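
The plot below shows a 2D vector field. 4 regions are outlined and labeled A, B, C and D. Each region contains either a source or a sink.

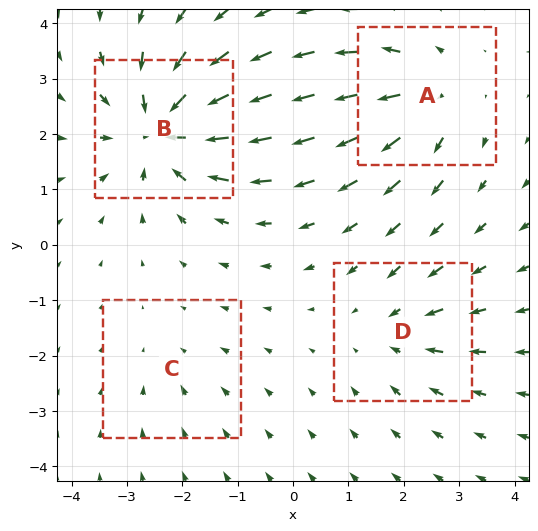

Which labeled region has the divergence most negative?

B

Divergence at each region's feature centre — A: about +4, B: about -7, C: about -2, D: about -3. Region B is most negative.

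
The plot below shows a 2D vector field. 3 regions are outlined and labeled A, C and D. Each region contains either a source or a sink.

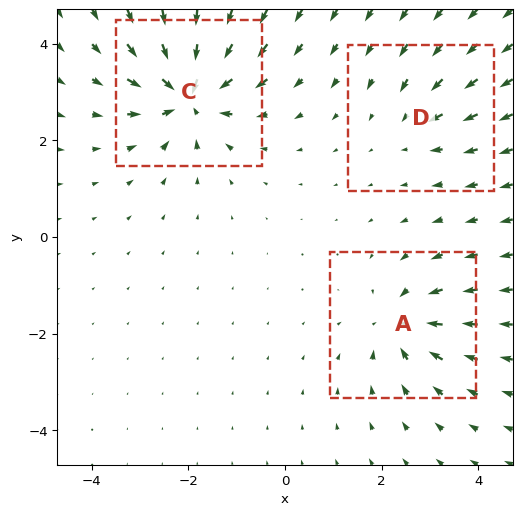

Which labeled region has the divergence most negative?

Divergence at each region's feature centre — A: about -4, C: about -6, D: about -2. Region C is most negative.

C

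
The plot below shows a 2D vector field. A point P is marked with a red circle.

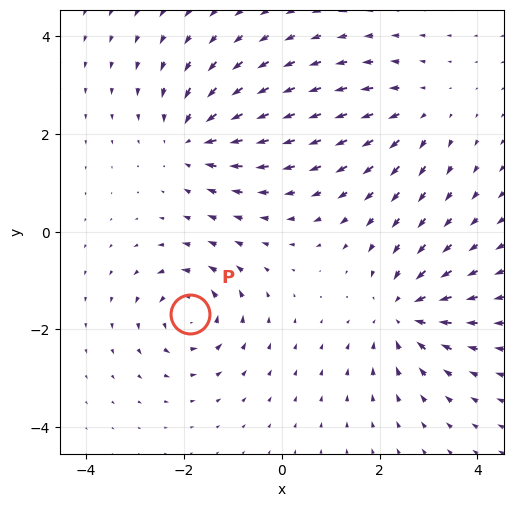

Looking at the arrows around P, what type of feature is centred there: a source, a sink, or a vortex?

At P (-1.9, -1.7) the arrows circulate counterclockwise. Divergence ≈0, curl about +6 — near-zero divergence with nonzero curl is a vortex.

vortex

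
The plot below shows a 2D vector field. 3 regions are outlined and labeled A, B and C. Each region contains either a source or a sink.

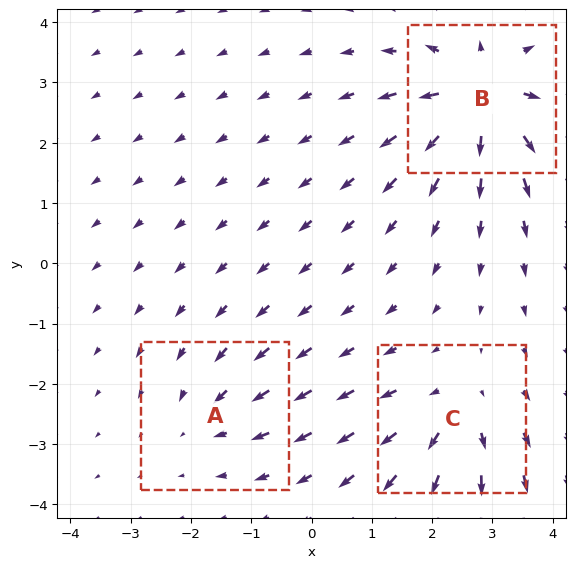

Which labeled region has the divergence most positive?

B

Divergence at each region's feature centre — A: about -2, B: about +6, C: about +4. Region B is most positive.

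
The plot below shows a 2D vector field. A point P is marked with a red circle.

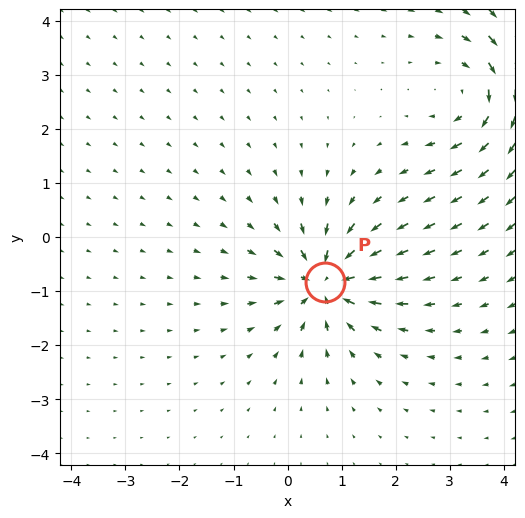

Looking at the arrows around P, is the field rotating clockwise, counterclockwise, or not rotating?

not rotating

Near P at (0.7, -0.8) the arrows show no circulation. The curl there is ≈0.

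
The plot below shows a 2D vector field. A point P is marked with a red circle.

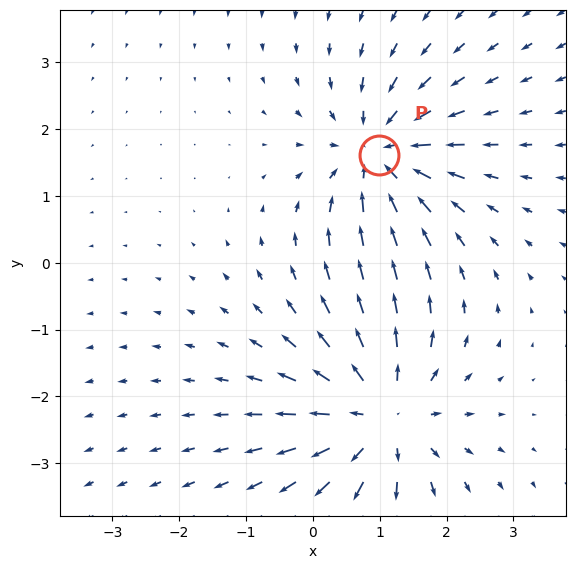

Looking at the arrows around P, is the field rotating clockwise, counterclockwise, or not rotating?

Near P at (1.0, 1.6) the arrows show no circulation. The curl there is ≈0.

not rotating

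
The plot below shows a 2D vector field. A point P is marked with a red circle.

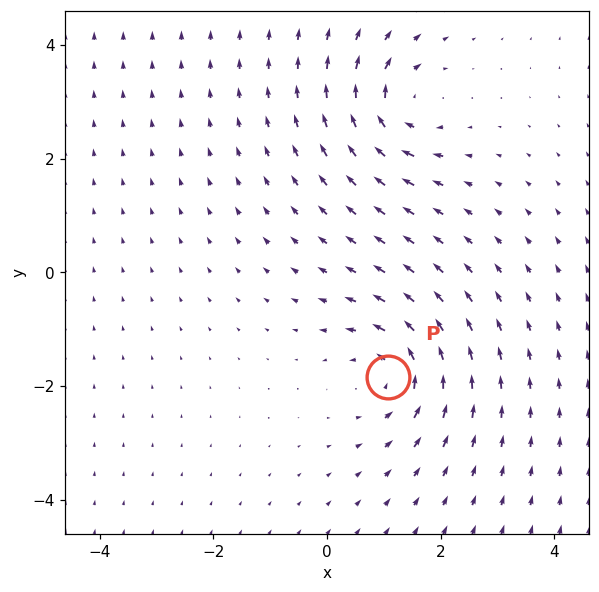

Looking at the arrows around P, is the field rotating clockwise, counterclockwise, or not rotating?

counterclockwise

Near P at (1.1, -1.8) the arrows circulate counterclockwise. The curl (z-component) there is about +4; positive curl means counterclockwise rotation.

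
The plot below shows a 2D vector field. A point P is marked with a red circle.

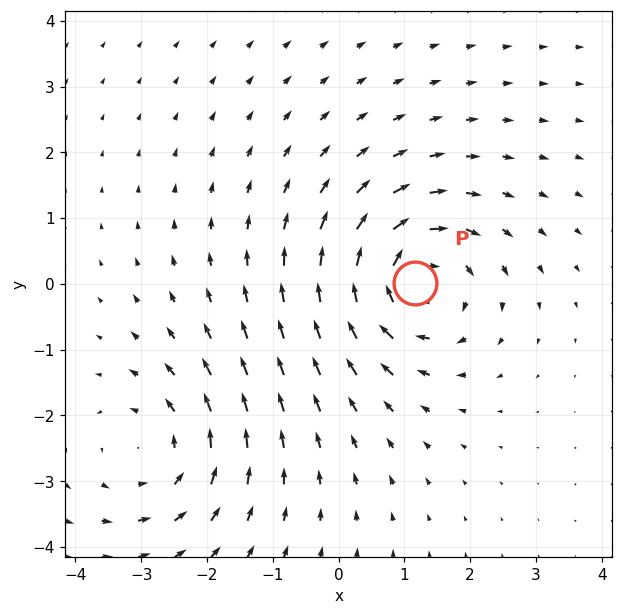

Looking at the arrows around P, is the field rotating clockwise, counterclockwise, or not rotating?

Near P at (1.2, 0.0) the arrows circulate clockwise. The curl (z-component) there is about -5; negative curl means clockwise rotation.

clockwise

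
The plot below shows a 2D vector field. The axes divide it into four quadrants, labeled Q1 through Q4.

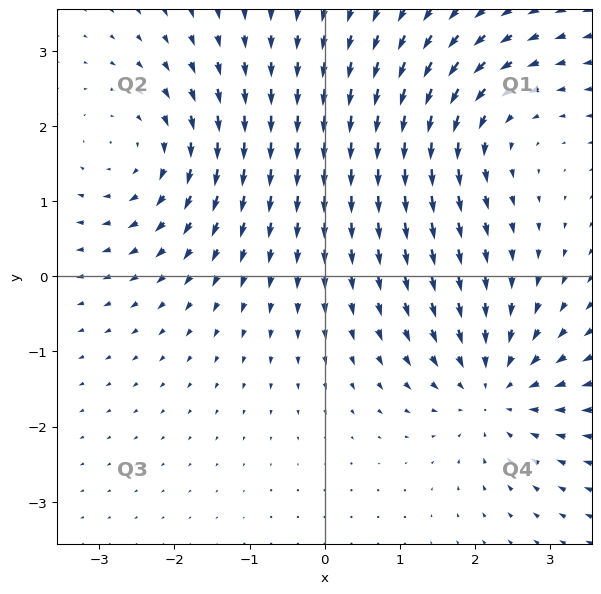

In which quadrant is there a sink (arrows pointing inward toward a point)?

Q4

The sink sits at approximately (2.3, -1.5), which lies in quadrant Q4. The divergence there is about -4, negative as expected for a sink.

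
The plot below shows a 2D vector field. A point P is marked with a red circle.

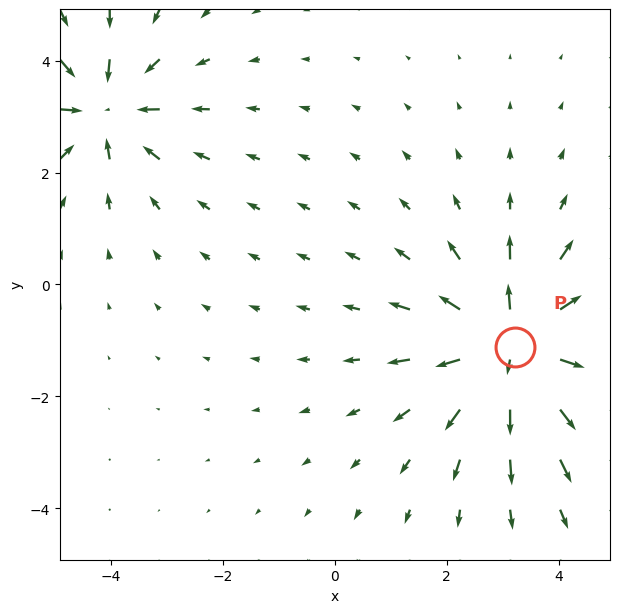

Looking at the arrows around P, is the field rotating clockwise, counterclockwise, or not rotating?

Near P at (3.2, -1.1) the arrows show no circulation. The curl there is ≈0.

not rotating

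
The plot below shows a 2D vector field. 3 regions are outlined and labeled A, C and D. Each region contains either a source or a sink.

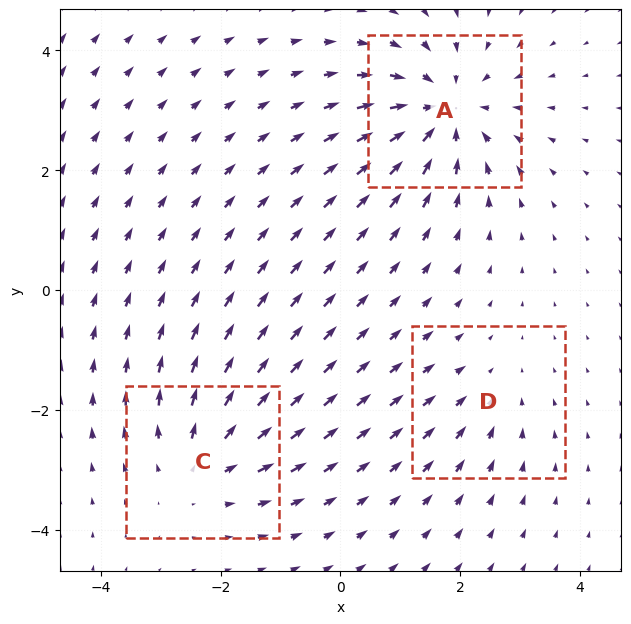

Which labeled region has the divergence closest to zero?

Divergence at each region's feature centre — A: about -5, C: about +3, D: about -2. Region D is closest to zero.

D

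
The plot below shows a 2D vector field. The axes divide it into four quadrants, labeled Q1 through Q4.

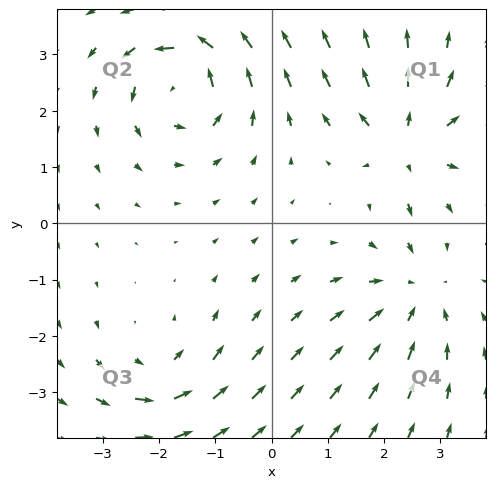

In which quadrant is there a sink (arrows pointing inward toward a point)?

Q4

The sink sits at approximately (2.6, -1.3), which lies in quadrant Q4. The divergence there is about -4, negative as expected for a sink.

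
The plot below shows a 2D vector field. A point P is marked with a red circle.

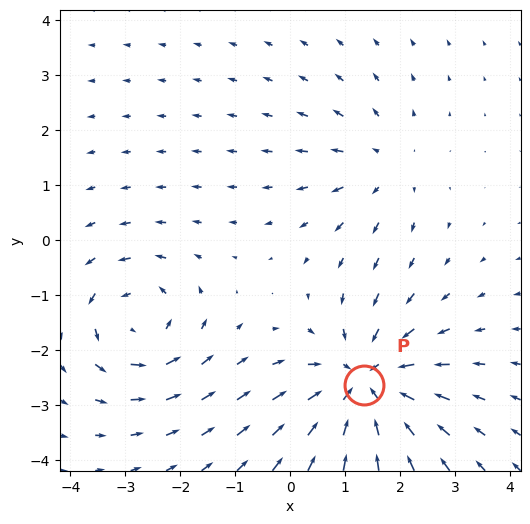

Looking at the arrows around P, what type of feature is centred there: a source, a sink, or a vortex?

sink

At P (1.3, -2.6) the arrows converge inward. Divergence about -5, curl ≈0 — negative divergence with near-zero curl is a sink.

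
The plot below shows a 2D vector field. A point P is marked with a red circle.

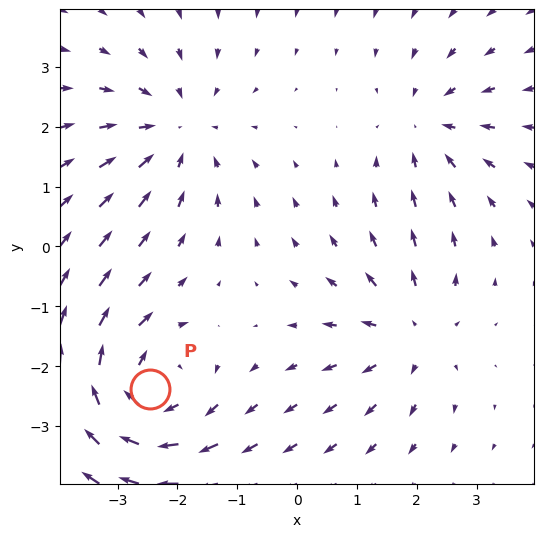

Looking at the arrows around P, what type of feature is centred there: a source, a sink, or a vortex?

At P (-2.5, -2.4) the arrows circulate clockwise. Divergence ≈0, curl about -5 — near-zero divergence with nonzero curl is a vortex.

vortex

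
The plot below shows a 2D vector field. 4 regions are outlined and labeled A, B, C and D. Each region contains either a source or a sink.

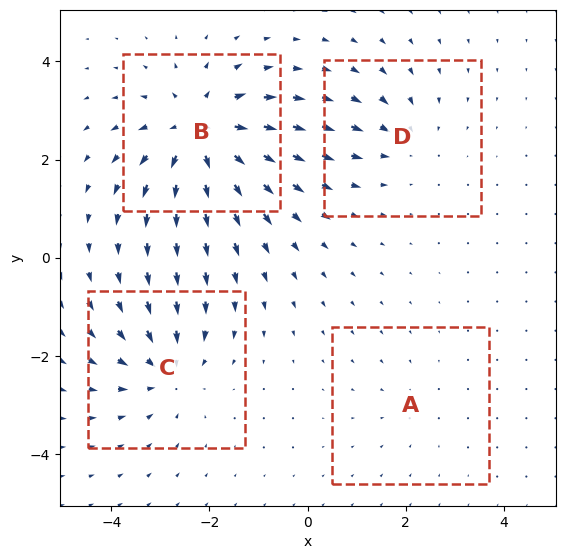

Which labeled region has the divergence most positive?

B

Divergence at each region's feature centre — A: about -2, B: about +7, C: about -5, D: about -3. Region B is most positive.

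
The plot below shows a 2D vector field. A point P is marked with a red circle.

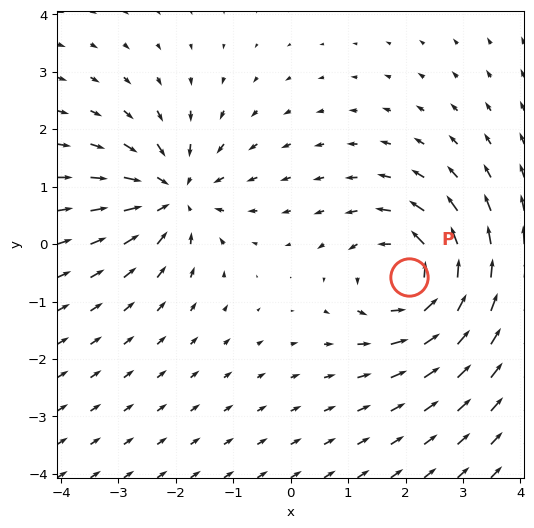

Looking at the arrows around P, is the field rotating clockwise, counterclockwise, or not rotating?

counterclockwise

Near P at (2.1, -0.6) the arrows circulate counterclockwise. The curl (z-component) there is about +5; positive curl means counterclockwise rotation.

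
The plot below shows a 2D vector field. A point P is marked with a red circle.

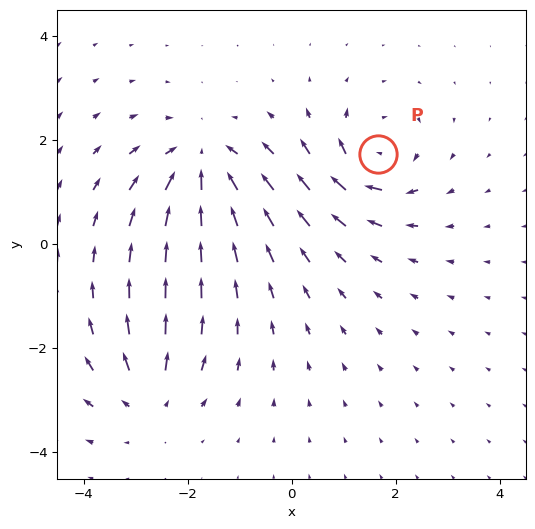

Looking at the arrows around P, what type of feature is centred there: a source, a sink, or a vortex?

At P (1.7, 1.7) the arrows circulate clockwise. Divergence ≈0, curl about -5 — near-zero divergence with nonzero curl is a vortex.

vortex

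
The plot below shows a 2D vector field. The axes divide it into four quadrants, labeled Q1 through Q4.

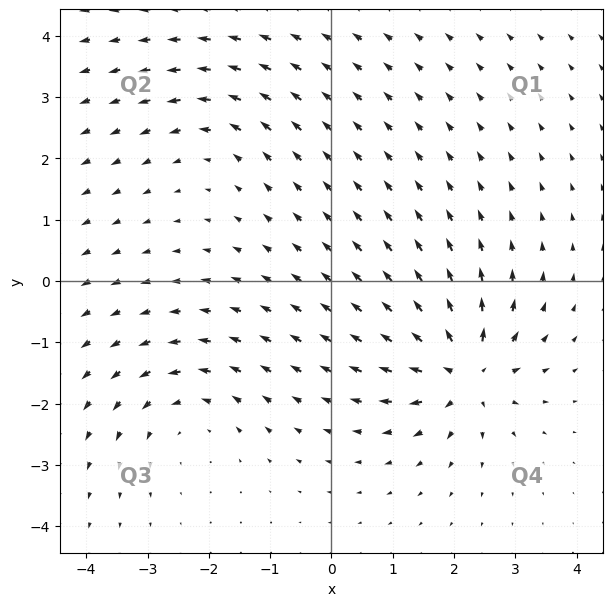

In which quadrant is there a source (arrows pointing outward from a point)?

Q4

The source sits at approximately (2.2, -1.5), which lies in quadrant Q4. The divergence there is about +7, positive as expected for a source.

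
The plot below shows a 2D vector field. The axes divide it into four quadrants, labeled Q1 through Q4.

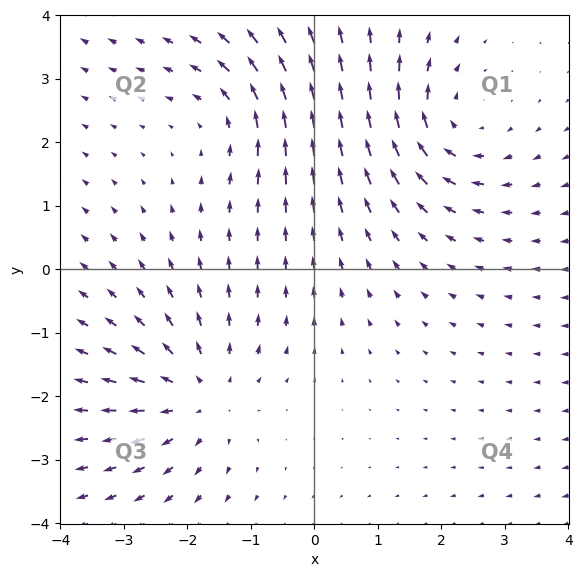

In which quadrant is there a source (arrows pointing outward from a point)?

Q3

The source sits at approximately (-1.8, -2.0), which lies in quadrant Q3. The divergence there is about +4, positive as expected for a source.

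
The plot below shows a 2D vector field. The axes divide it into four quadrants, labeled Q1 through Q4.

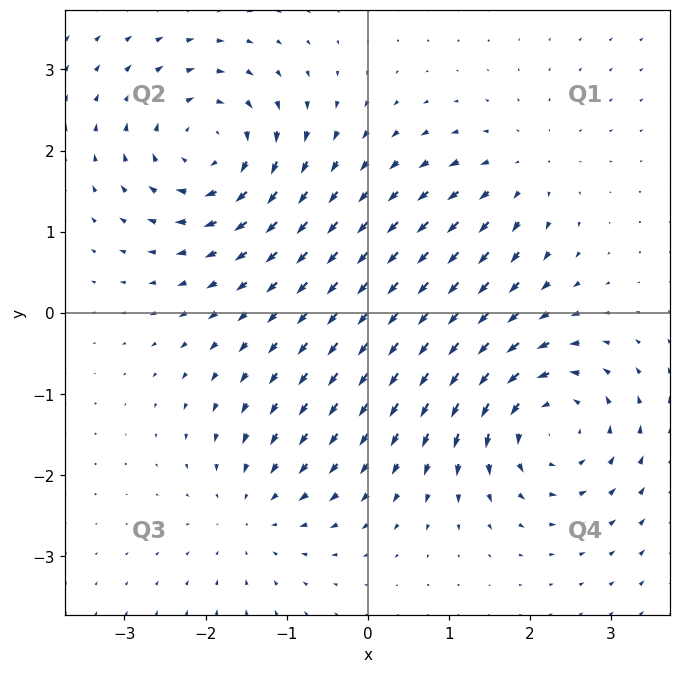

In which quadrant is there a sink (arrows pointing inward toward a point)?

Q3

The sink sits at approximately (-1.4, -2.4), which lies in quadrant Q3. The divergence there is about -3, negative as expected for a sink.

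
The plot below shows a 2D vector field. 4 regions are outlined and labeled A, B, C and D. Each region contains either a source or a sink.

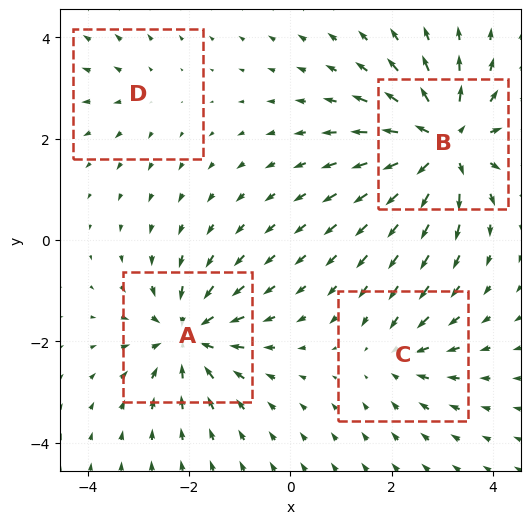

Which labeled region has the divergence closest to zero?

Divergence at each region's feature centre — A: about -6, B: about +8, C: about -4, D: about +2. Region D is closest to zero.

D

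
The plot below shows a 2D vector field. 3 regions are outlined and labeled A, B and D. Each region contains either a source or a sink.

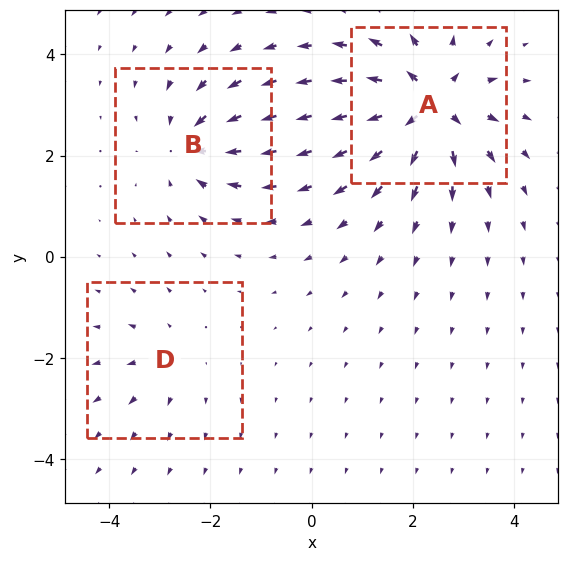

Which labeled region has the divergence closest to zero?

D

Divergence at each region's feature centre — A: about +6, B: about -4, D: about +2. Region D is closest to zero.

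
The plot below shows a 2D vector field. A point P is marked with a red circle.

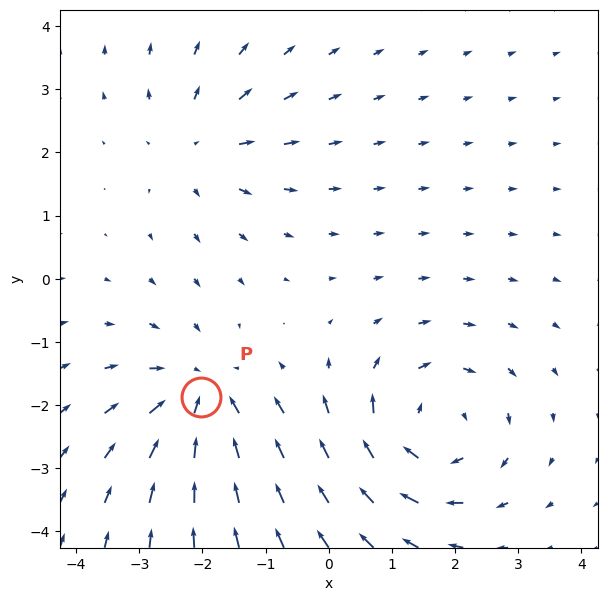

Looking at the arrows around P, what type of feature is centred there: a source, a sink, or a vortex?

At P (-2.0, -1.9) the arrows converge inward. Divergence about -4, curl ≈0 — negative divergence with near-zero curl is a sink.

sink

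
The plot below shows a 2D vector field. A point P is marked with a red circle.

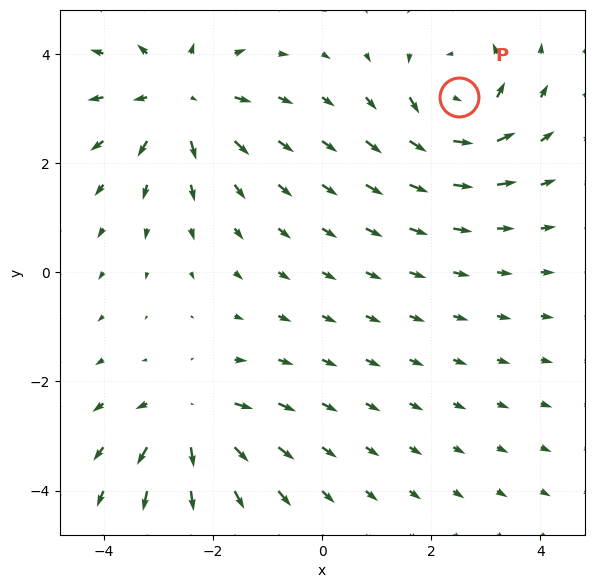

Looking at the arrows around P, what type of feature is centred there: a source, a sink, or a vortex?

vortex

At P (2.5, 3.2) the arrows circulate counterclockwise. Divergence ≈0, curl about +5 — near-zero divergence with nonzero curl is a vortex.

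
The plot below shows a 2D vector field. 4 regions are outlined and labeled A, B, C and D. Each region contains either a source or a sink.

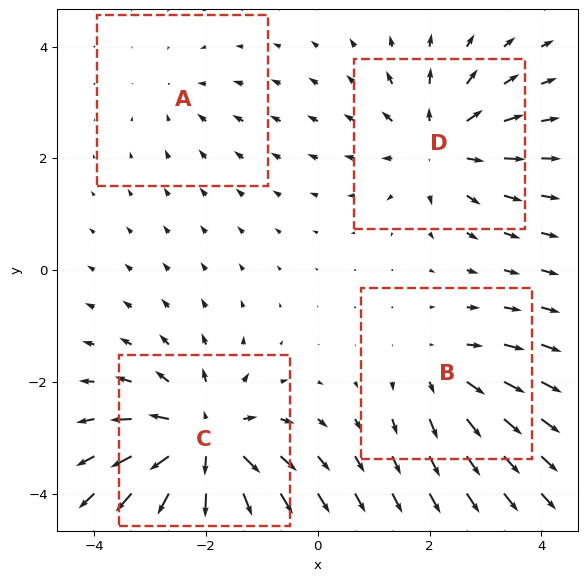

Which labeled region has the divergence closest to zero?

A

Divergence at each region's feature centre — A: about -2, B: about +4, C: about +7, D: about +5. Region A is closest to zero.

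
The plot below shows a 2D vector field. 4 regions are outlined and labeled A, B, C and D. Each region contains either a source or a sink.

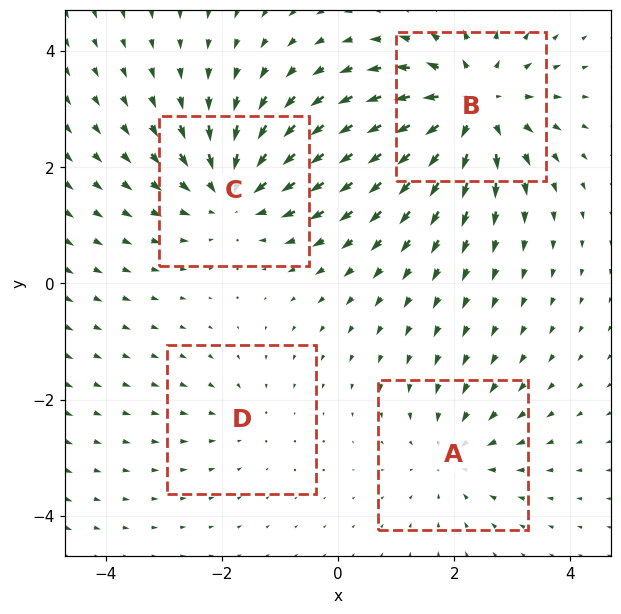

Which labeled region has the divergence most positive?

B

Divergence at each region's feature centre — A: about -3, B: about +6, C: about -5, D: about -2. Region B is most positive.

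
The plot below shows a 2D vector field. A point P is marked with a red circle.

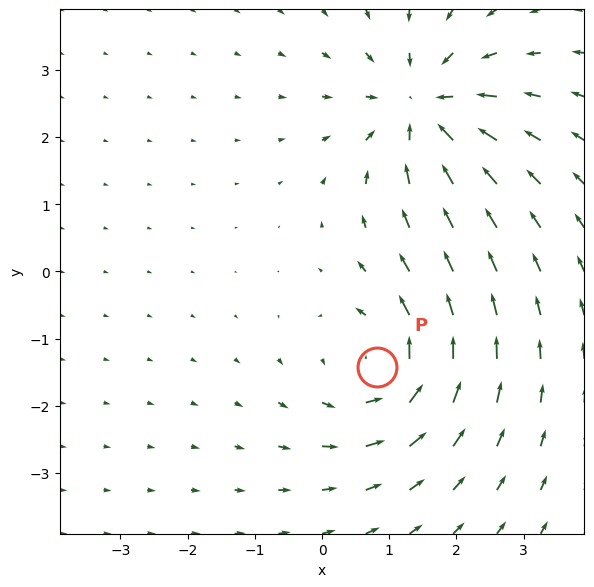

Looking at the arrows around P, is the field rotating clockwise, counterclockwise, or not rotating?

counterclockwise

Near P at (0.8, -1.4) the arrows circulate counterclockwise. The curl (z-component) there is about +5; positive curl means counterclockwise rotation.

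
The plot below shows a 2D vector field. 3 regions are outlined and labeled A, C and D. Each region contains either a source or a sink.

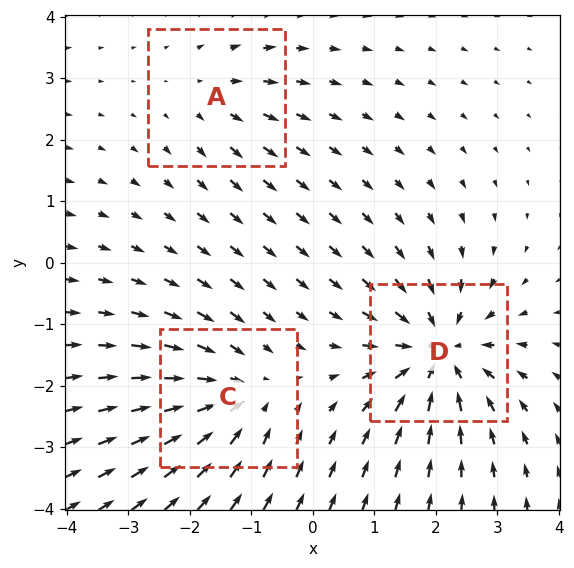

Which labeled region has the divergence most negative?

Divergence at each region's feature centre — A: about +2, C: about -4, D: about -5. Region D is most negative.

D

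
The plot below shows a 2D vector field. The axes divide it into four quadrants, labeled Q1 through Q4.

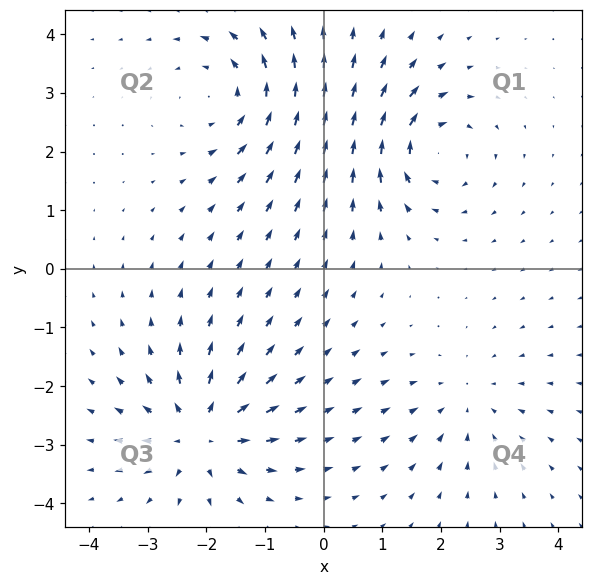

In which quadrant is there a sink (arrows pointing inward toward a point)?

Q4

The sink sits at approximately (2.4, -2.3), which lies in quadrant Q4. The divergence there is about -3, negative as expected for a sink.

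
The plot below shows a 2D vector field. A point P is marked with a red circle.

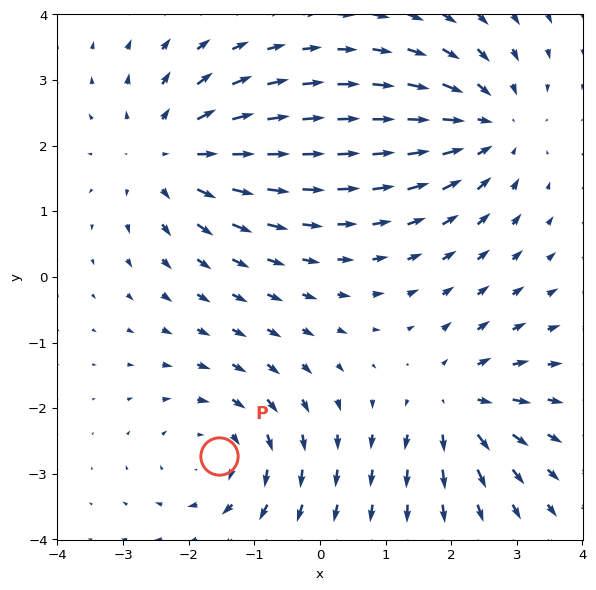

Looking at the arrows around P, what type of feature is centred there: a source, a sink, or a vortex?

vortex

At P (-1.5, -2.7) the arrows circulate clockwise. Divergence ≈0, curl about -4 — near-zero divergence with nonzero curl is a vortex.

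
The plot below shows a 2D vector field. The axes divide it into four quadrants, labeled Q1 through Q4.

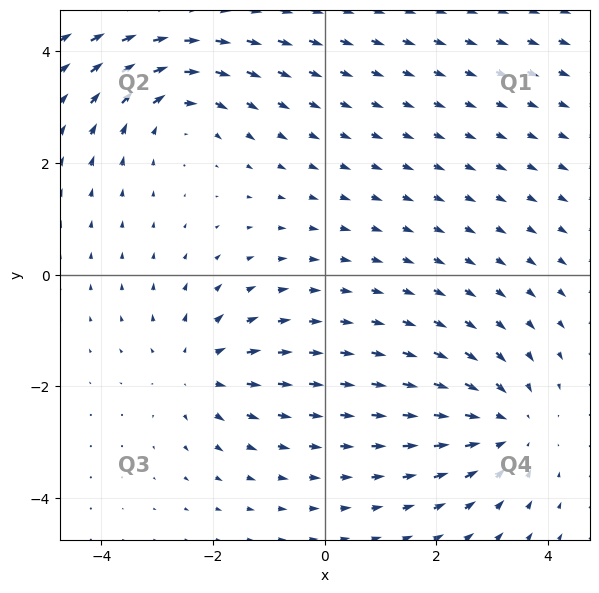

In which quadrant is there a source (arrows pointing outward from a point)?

The source sits at approximately (-2.3, -1.7), which lies in quadrant Q3. The divergence there is about +3, positive as expected for a source.

Q3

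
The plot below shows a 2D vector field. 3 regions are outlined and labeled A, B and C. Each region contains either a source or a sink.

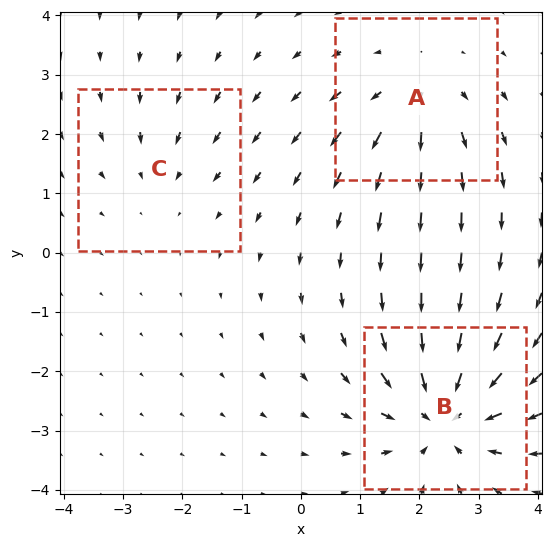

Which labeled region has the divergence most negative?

Divergence at each region's feature centre — A: about +3, B: about -5, C: about -2. Region B is most negative.

B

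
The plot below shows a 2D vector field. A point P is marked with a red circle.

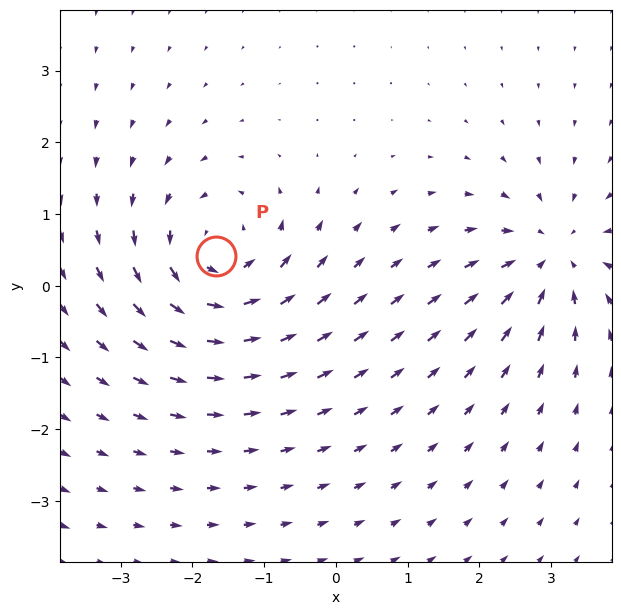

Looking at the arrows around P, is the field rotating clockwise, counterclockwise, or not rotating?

Near P at (-1.7, 0.4) the arrows circulate counterclockwise. The curl (z-component) there is about +4; positive curl means counterclockwise rotation.

counterclockwise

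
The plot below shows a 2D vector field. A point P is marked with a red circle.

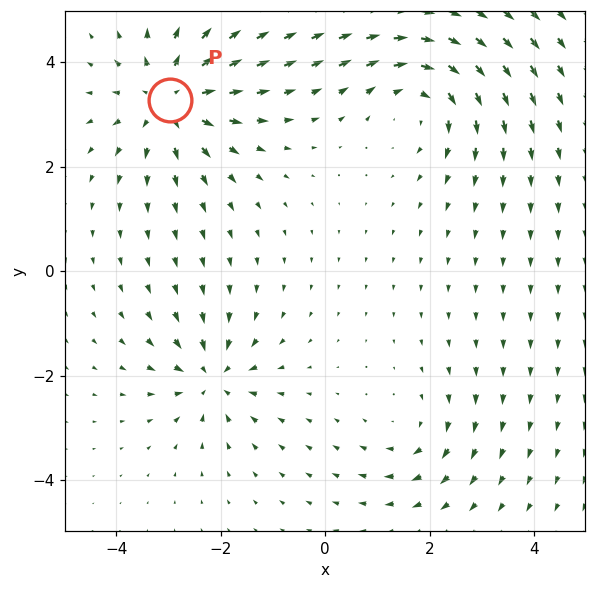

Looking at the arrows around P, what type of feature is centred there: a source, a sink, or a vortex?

source

At P (-3.0, 3.3) the arrows spread outward. Divergence about +5, curl ≈0 — positive divergence with near-zero curl is a source.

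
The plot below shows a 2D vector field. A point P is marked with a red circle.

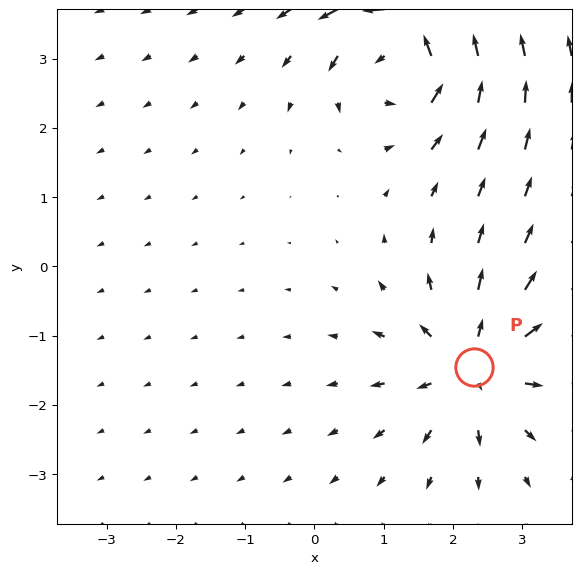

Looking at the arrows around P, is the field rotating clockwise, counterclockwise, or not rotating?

Near P at (2.3, -1.4) the arrows show no circulation. The curl there is ≈0.

not rotating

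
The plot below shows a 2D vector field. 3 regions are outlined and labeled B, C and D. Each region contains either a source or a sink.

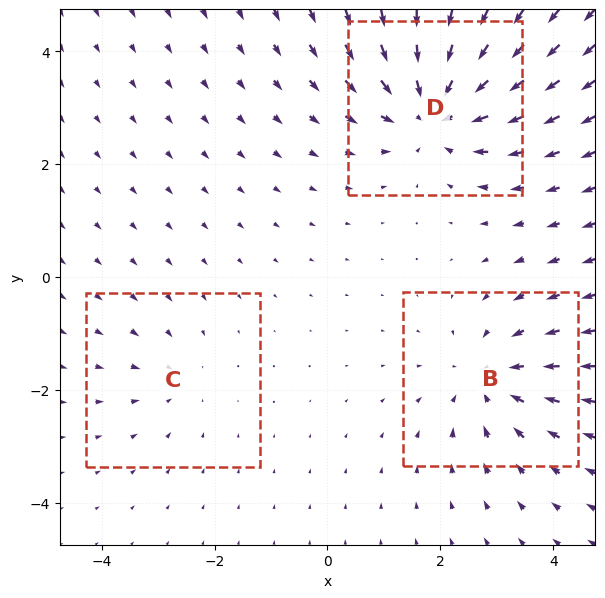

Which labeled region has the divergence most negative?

Divergence at each region's feature centre — B: about -3, C: about -2, D: about -5. Region D is most negative.

D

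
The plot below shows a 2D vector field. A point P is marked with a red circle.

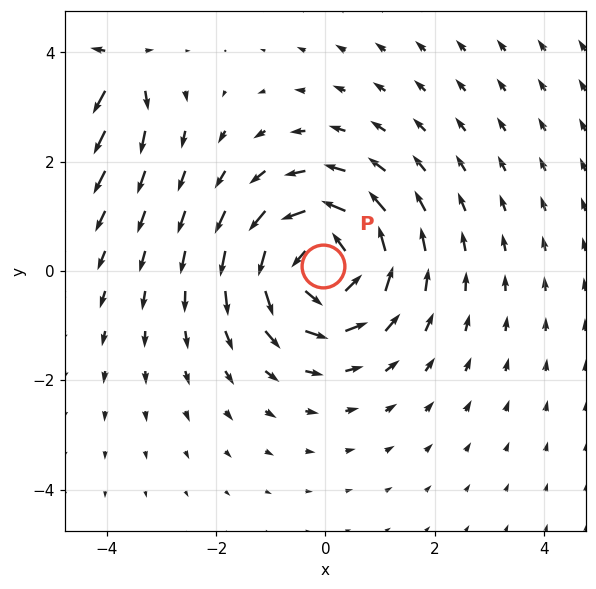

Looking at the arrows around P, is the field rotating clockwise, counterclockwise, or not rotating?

Near P at (-0.0, 0.1) the arrows circulate counterclockwise. The curl (z-component) there is about +3; positive curl means counterclockwise rotation.

counterclockwise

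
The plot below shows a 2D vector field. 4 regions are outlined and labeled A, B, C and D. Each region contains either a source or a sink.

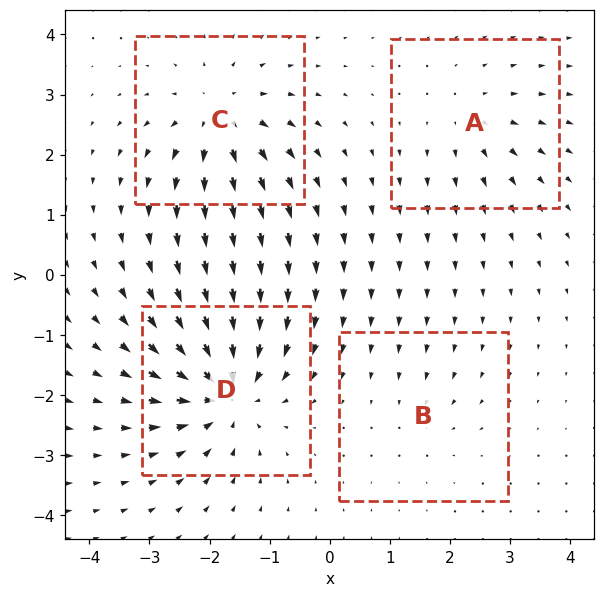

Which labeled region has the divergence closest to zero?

Divergence at each region's feature centre — A: about +3, B: about -2, C: about +6, D: about -8. Region B is closest to zero.

B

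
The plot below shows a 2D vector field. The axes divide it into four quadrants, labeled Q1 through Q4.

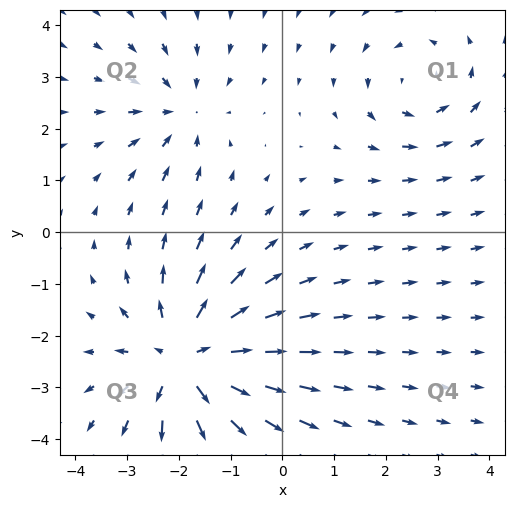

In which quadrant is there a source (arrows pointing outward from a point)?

Q3

The source sits at approximately (-1.9, -2.5), which lies in quadrant Q3. The divergence there is about +4, positive as expected for a source.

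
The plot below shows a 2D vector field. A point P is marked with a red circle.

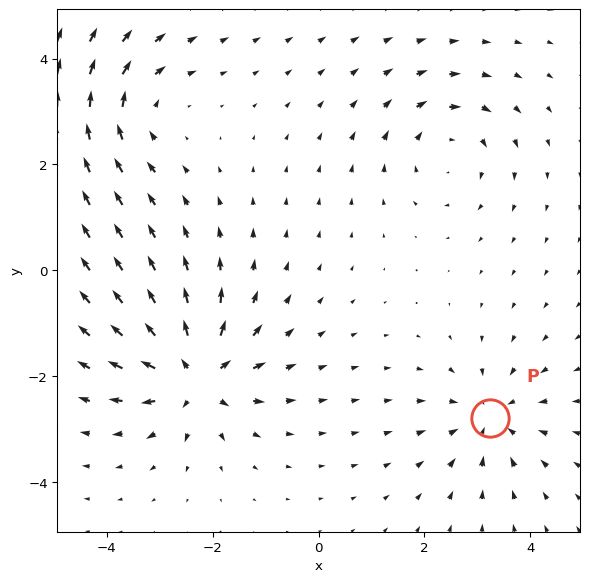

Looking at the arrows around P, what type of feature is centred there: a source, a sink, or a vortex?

At P (3.2, -2.8) the arrows converge inward. Divergence about -3, curl ≈0 — negative divergence with near-zero curl is a sink.

sink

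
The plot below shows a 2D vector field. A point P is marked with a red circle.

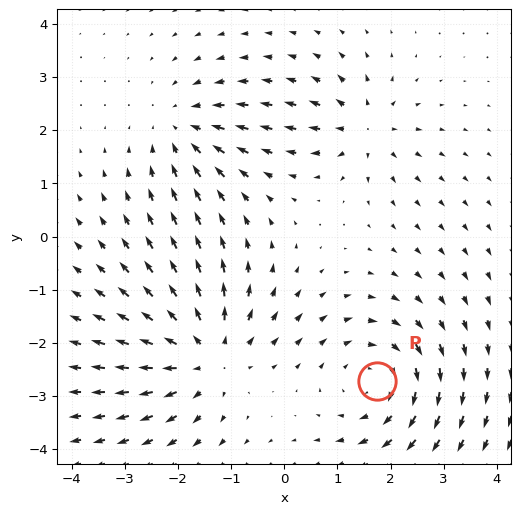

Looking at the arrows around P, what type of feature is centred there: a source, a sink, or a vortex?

At P (1.7, -2.7) the arrows circulate clockwise. Divergence ≈0, curl about -4 — near-zero divergence with nonzero curl is a vortex.

vortex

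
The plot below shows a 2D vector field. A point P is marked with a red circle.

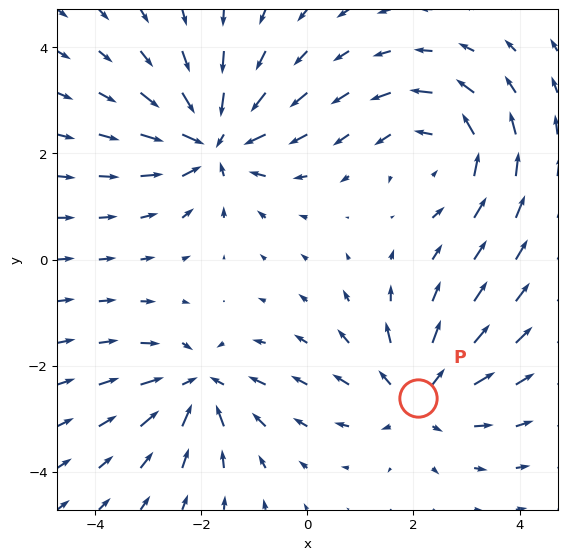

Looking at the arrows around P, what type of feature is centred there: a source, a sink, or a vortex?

At P (2.1, -2.6) the arrows spread outward. Divergence about +5, curl ≈0 — positive divergence with near-zero curl is a source.

source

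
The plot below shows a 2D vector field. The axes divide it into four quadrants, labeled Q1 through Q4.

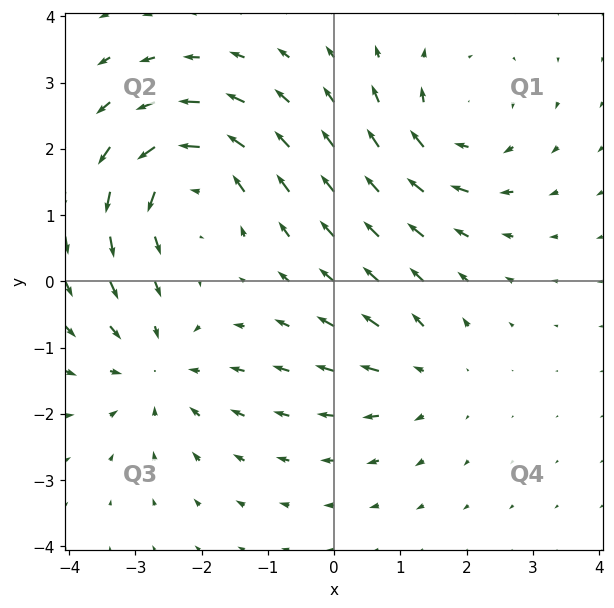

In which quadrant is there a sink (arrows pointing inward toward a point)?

The sink sits at approximately (-2.7, -1.3), which lies in quadrant Q3. The divergence there is about -3, negative as expected for a sink.

Q3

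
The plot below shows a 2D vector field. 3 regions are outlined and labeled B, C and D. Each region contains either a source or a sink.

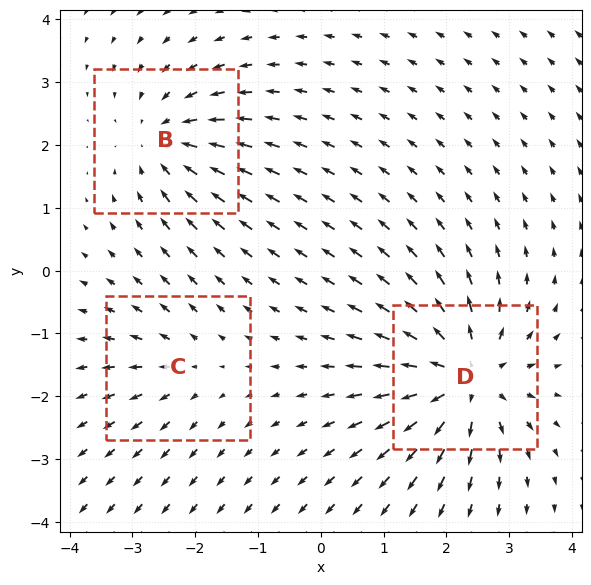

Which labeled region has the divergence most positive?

Divergence at each region's feature centre — B: about -4, C: about +2, D: about +5. Region D is most positive.

D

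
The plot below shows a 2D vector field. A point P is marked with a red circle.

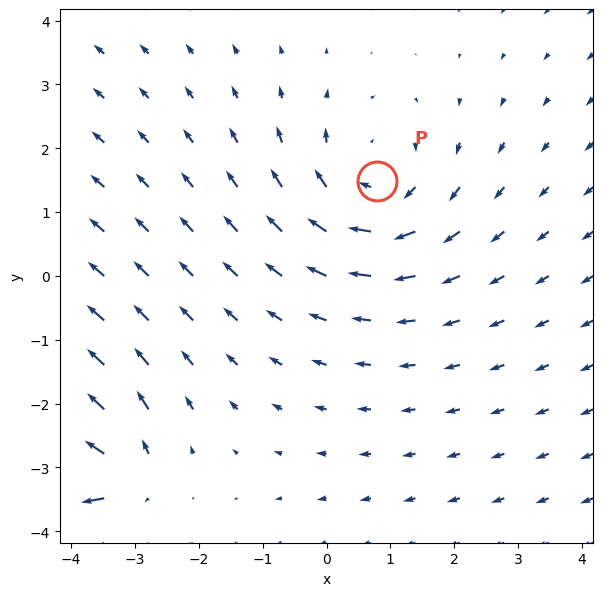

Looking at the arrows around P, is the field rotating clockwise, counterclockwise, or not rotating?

clockwise

Near P at (0.8, 1.5) the arrows circulate clockwise. The curl (z-component) there is about -2; negative curl means clockwise rotation.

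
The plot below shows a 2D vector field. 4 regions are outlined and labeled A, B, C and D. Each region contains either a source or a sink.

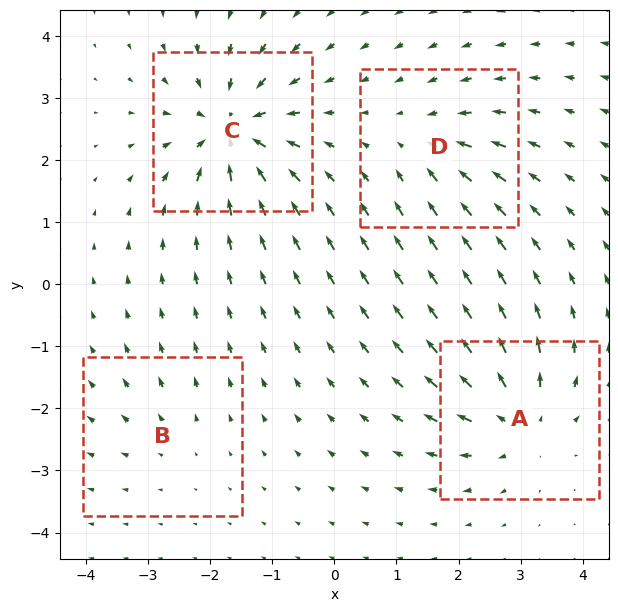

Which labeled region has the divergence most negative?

Divergence at each region's feature centre — A: about +6, B: about +2, C: about -8, D: about -4. Region C is most negative.

C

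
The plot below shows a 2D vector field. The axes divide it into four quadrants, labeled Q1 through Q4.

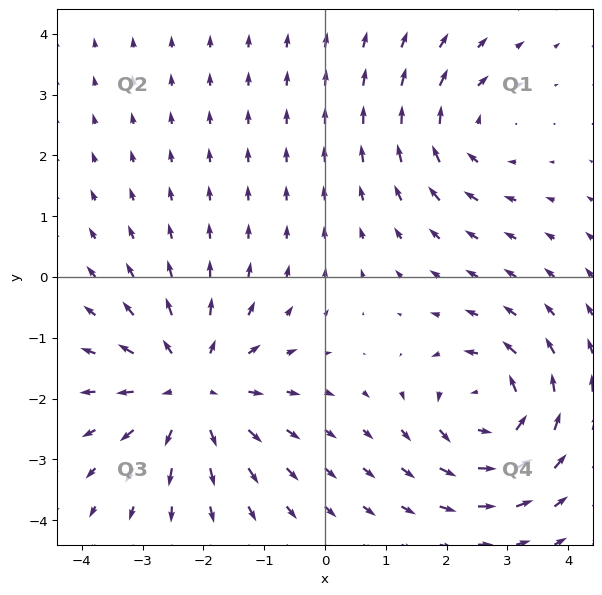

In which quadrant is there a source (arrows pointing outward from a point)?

The source sits at approximately (-2.2, -1.8), which lies in quadrant Q3. The divergence there is about +4, positive as expected for a source.

Q3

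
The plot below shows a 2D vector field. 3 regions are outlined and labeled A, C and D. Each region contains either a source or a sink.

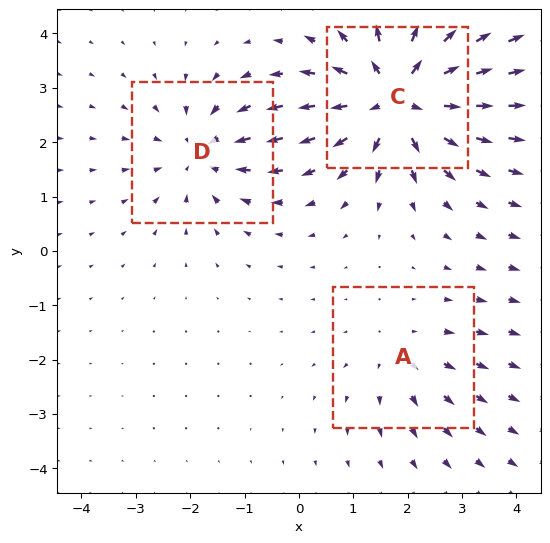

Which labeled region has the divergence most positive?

C

Divergence at each region's feature centre — A: about +2, C: about +5, D: about -3. Region C is most positive.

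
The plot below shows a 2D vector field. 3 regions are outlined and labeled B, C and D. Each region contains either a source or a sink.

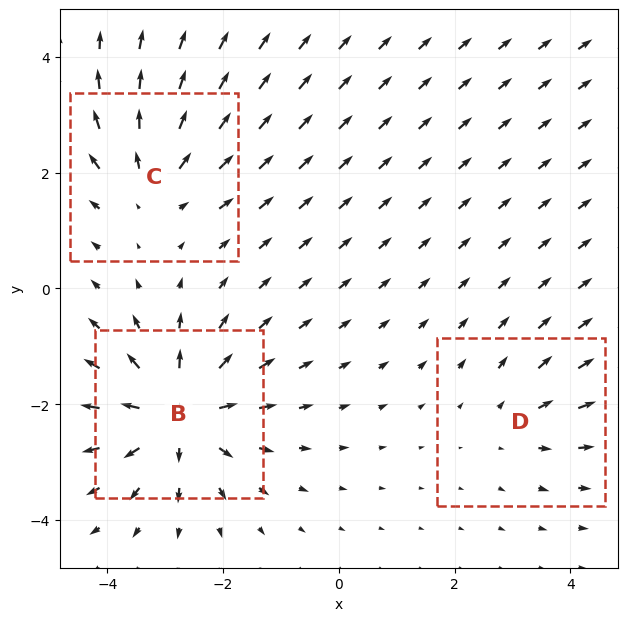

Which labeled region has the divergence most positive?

B

Divergence at each region's feature centre — B: about +5, C: about +3, D: about +2. Region B is most positive.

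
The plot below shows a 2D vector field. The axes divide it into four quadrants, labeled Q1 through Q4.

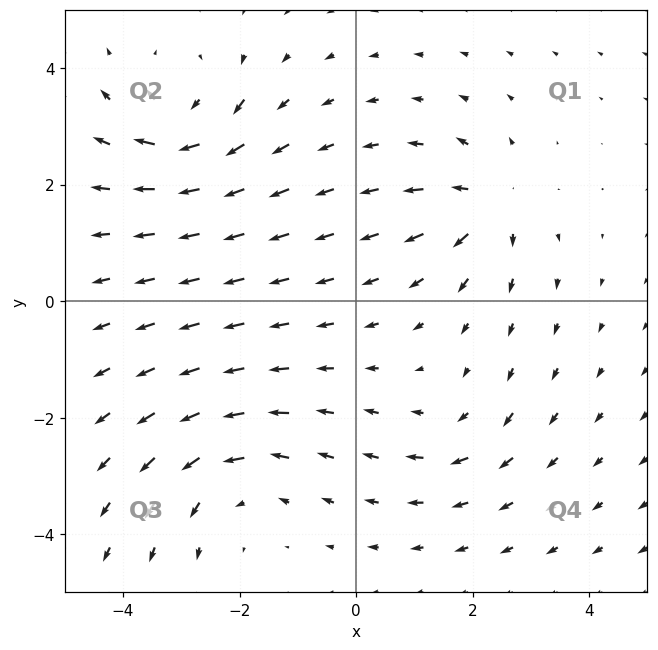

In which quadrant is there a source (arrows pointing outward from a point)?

The source sits at approximately (2.3, 1.7), which lies in quadrant Q1. The divergence there is about +5, positive as expected for a source.

Q1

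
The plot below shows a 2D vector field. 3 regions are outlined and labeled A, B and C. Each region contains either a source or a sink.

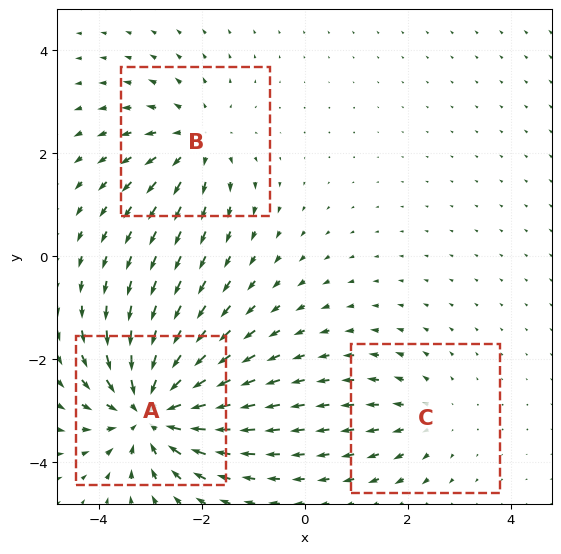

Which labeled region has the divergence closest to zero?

Divergence at each region's feature centre — A: about -6, B: about +3, C: about +2. Region C is closest to zero.

C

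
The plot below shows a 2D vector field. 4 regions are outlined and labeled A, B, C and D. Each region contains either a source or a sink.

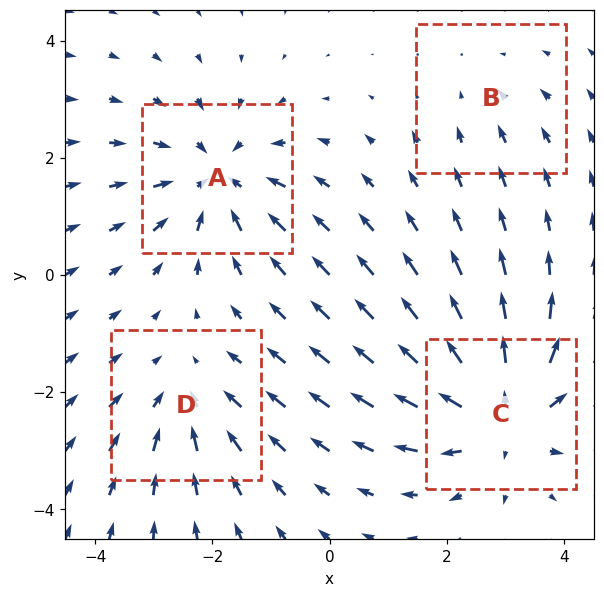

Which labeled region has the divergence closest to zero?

Divergence at each region's feature centre — A: about -5, B: about -2, C: about +6, D: about -3. Region B is closest to zero.

B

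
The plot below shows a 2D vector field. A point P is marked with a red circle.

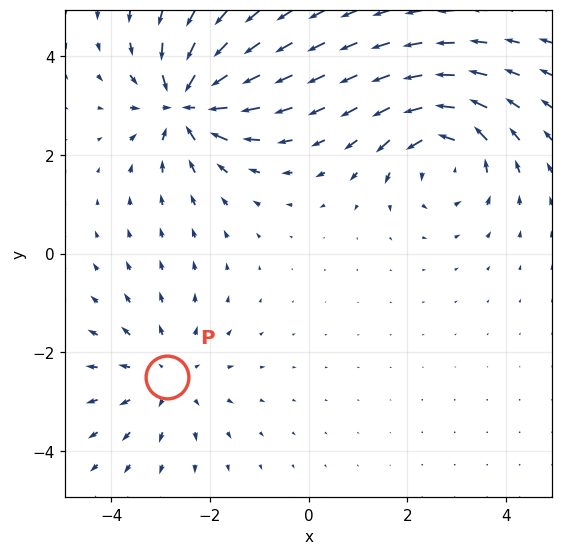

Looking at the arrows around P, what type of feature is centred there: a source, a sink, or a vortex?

At P (-2.9, -2.5) the arrows spread outward. Divergence about +3, curl ≈0 — positive divergence with near-zero curl is a source.

source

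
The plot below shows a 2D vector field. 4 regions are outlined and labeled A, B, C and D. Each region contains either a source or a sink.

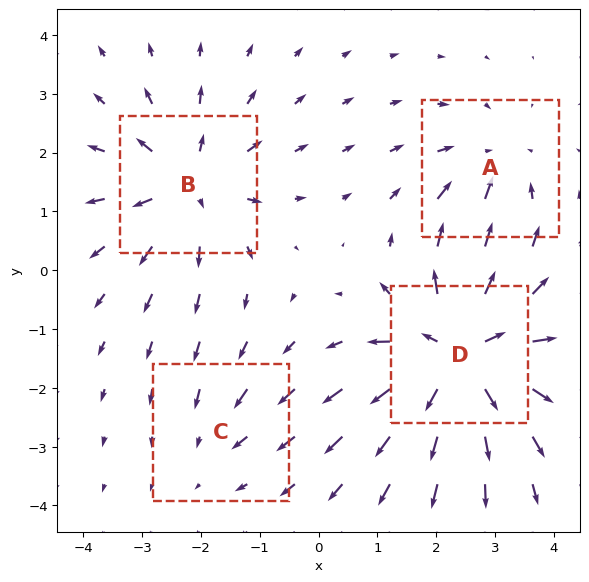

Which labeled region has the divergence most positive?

D

Divergence at each region's feature centre — A: about -4, B: about +5, C: about -2, D: about +7. Region D is most positive.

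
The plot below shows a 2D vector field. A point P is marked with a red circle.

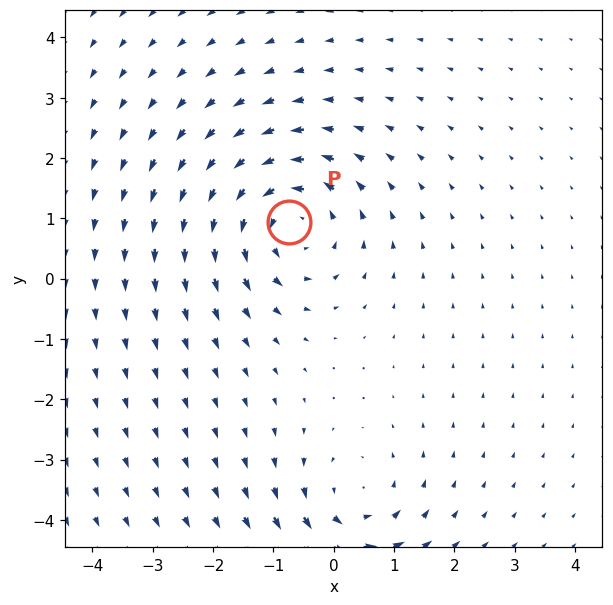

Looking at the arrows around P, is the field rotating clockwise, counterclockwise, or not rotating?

Near P at (-0.7, 0.9) the arrows circulate counterclockwise. The curl (z-component) there is about +5; positive curl means counterclockwise rotation.

counterclockwise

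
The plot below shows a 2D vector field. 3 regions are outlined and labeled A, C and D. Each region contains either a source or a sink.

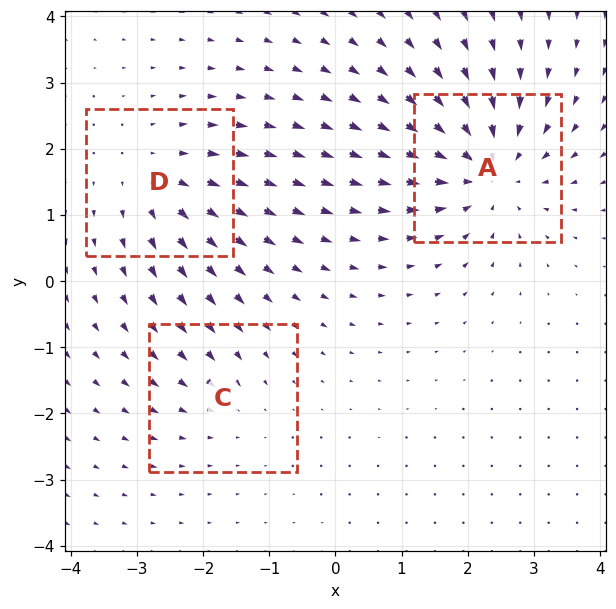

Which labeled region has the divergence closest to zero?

C

Divergence at each region's feature centre — A: about -5, C: about -2, D: about +3. Region C is closest to zero.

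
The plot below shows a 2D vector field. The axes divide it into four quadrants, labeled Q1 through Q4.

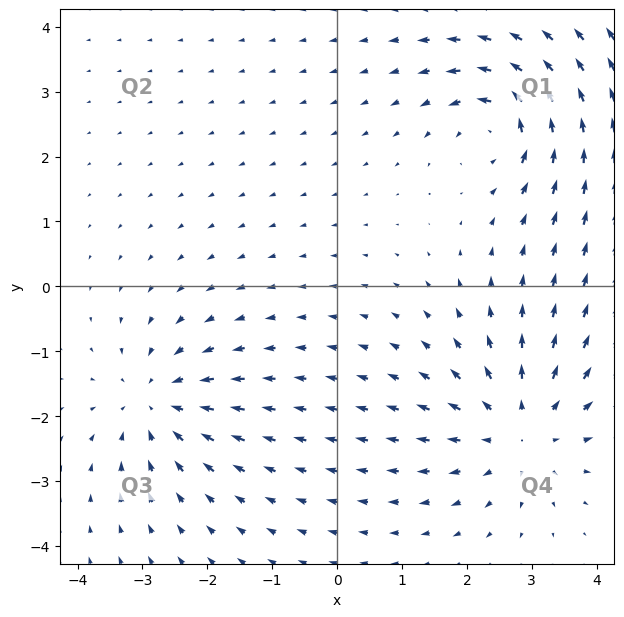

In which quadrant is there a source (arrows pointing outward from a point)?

Q4

The source sits at approximately (2.8, -2.2), which lies in quadrant Q4. The divergence there is about +3, positive as expected for a source.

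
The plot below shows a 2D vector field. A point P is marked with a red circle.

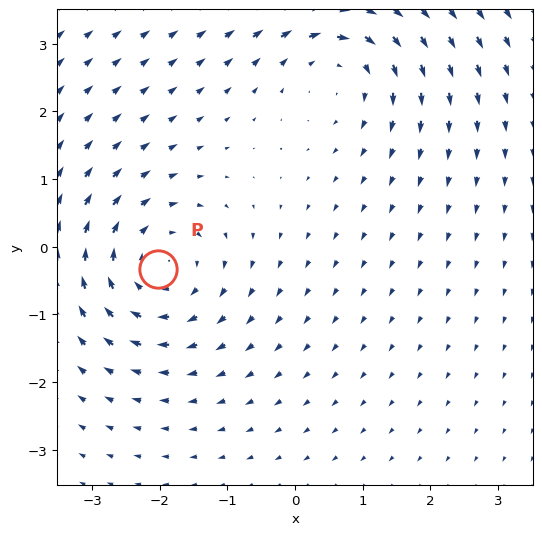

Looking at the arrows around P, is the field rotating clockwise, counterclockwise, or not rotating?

Near P at (-2.0, -0.3) the arrows circulate clockwise. The curl (z-component) there is about -4; negative curl means clockwise rotation.

clockwise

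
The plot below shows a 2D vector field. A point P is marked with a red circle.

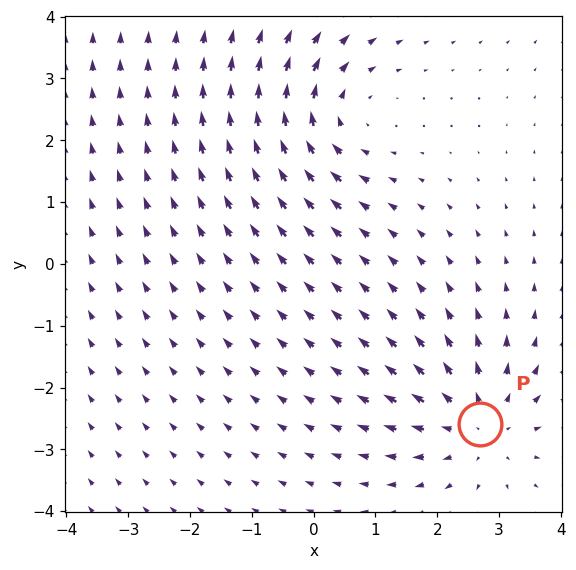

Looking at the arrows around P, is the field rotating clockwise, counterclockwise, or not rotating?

not rotating

Near P at (2.7, -2.6) the arrows show no circulation. The curl there is ≈0.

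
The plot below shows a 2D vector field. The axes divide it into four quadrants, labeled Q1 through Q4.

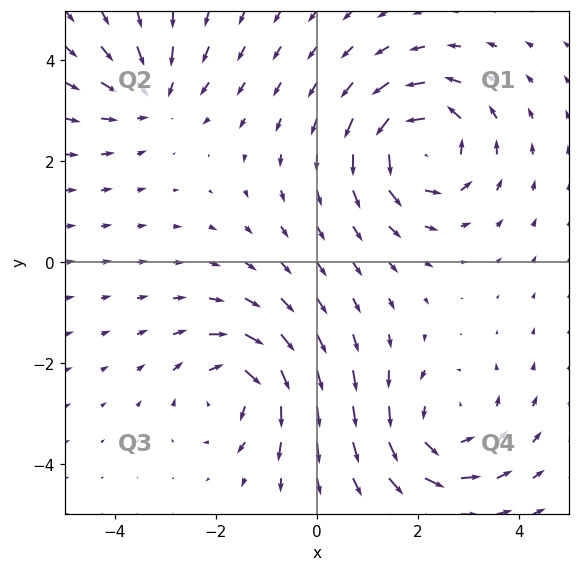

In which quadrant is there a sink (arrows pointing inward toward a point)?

Q2

The sink sits at approximately (-3.2, 3.3), which lies in quadrant Q2. The divergence there is about -3, negative as expected for a sink.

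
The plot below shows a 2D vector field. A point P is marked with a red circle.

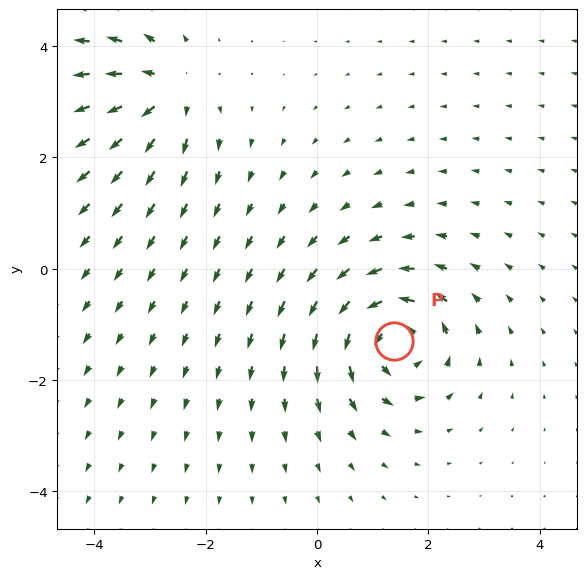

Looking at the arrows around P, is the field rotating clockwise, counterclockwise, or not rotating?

Near P at (1.4, -1.3) the arrows circulate counterclockwise. The curl (z-component) there is about +5; positive curl means counterclockwise rotation.

counterclockwise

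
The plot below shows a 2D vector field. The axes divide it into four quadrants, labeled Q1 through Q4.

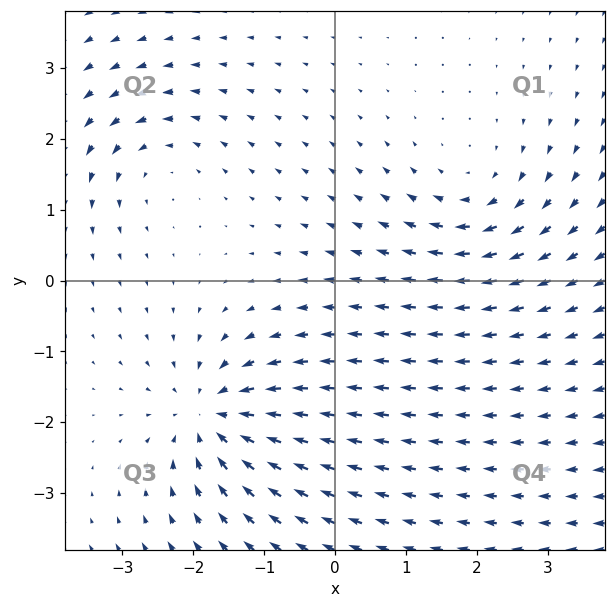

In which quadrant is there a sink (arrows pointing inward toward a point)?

The sink sits at approximately (-1.7, -1.9), which lies in quadrant Q3. The divergence there is about -5, negative as expected for a sink.

Q3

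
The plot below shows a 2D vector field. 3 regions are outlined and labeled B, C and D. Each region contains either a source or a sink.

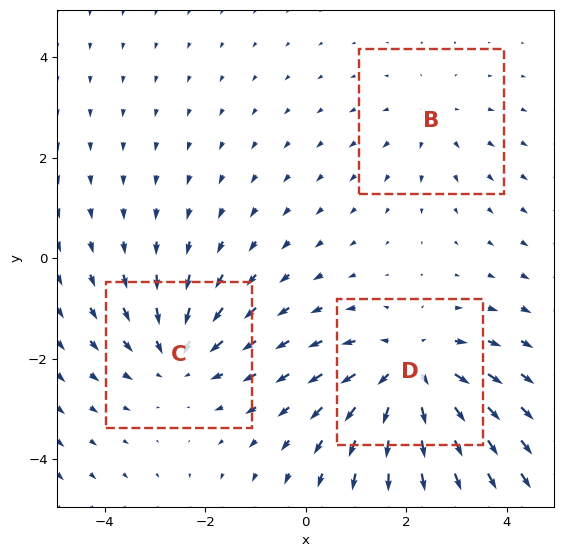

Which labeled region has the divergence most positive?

Divergence at each region's feature centre — B: about +2, C: about -3, D: about +5. Region D is most positive.

D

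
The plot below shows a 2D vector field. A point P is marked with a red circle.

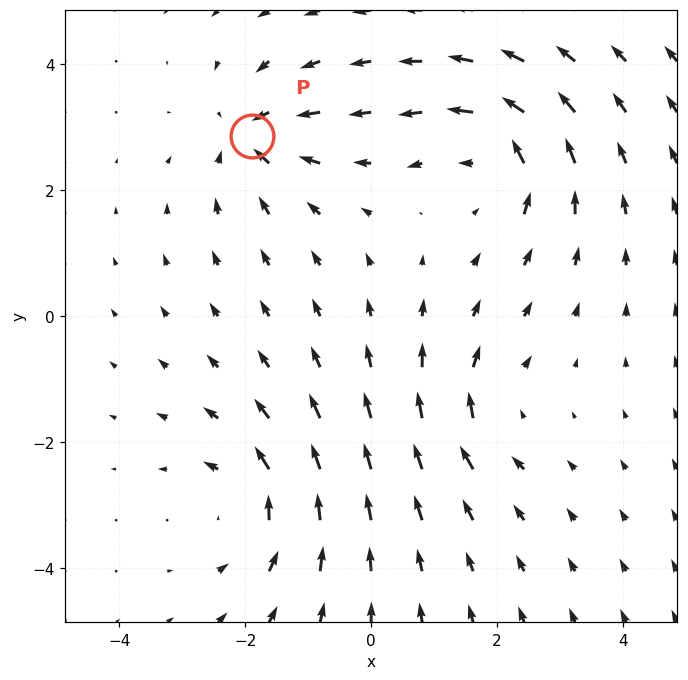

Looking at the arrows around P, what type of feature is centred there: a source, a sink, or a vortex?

sink

At P (-1.9, 2.9) the arrows converge inward. Divergence about -5, curl ≈0 — negative divergence with near-zero curl is a sink.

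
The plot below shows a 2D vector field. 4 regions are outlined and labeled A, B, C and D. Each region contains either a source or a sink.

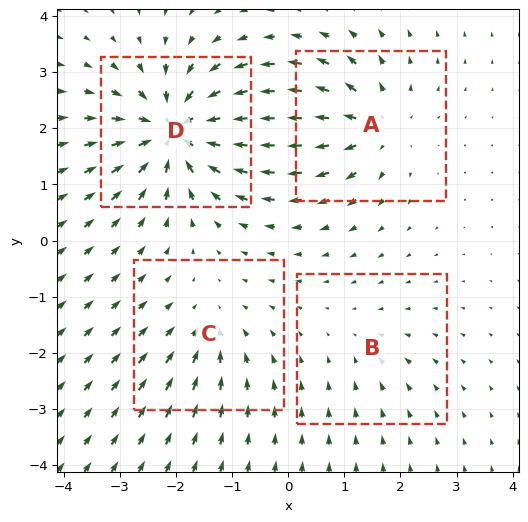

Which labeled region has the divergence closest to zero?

Divergence at each region's feature centre — A: about +5, B: about -2, C: about -3, D: about -8. Region B is closest to zero.

B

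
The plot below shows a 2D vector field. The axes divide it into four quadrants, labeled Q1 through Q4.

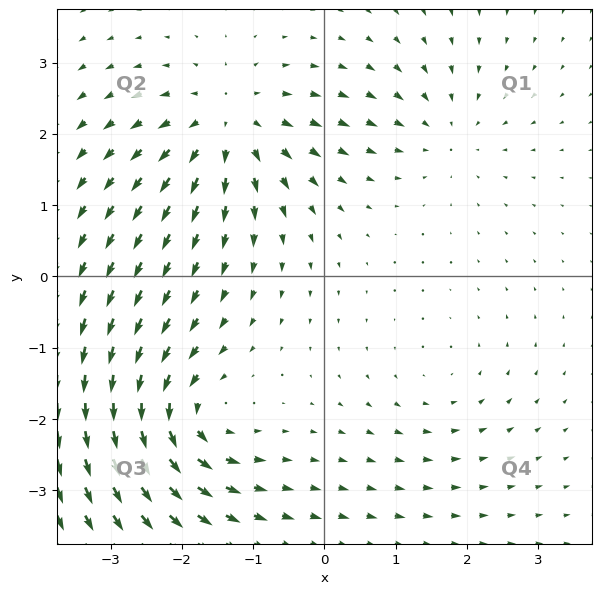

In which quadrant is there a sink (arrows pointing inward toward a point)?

Q1

The sink sits at approximately (1.7, 2.0), which lies in quadrant Q1. The divergence there is about -3, negative as expected for a sink.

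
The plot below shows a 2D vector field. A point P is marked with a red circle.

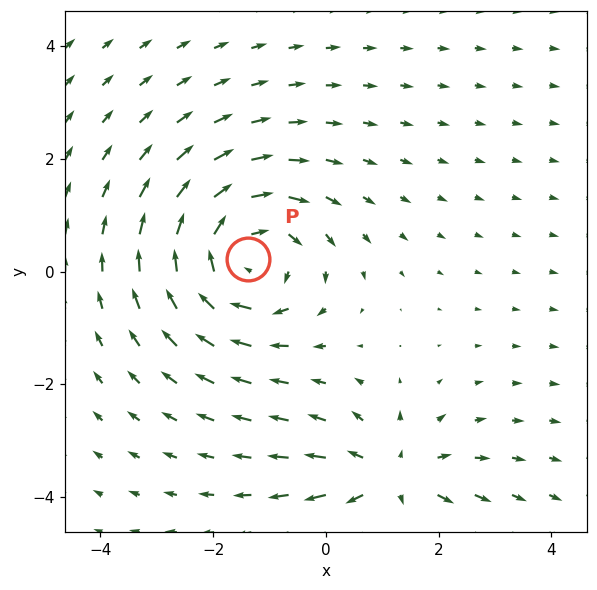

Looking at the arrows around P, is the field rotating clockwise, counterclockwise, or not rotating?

clockwise

Near P at (-1.4, 0.2) the arrows circulate clockwise. The curl (z-component) there is about -4; negative curl means clockwise rotation.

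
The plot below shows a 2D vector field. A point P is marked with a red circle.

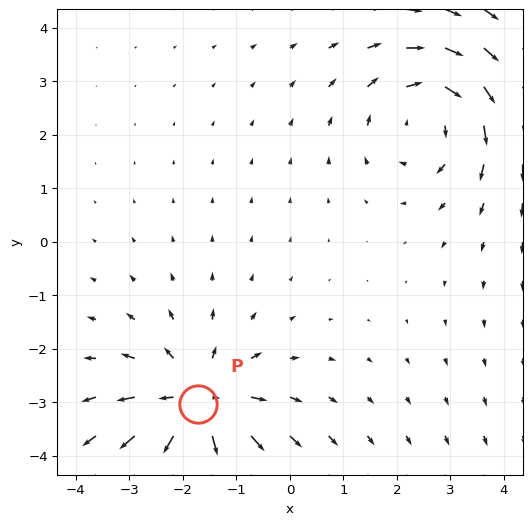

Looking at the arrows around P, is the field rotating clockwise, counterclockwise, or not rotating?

Near P at (-1.7, -3.0) the arrows show no circulation. The curl there is ≈0.

not rotating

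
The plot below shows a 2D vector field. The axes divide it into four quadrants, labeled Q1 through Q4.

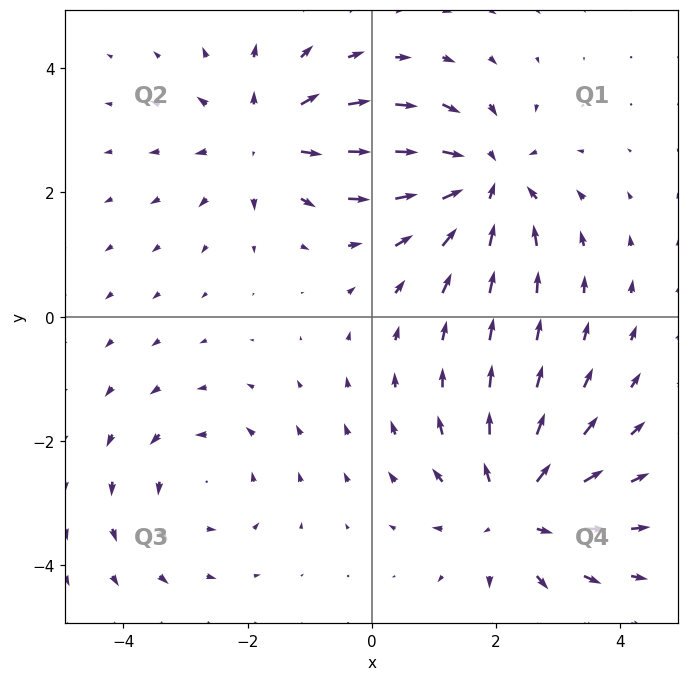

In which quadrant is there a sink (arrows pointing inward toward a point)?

Q1

The sink sits at approximately (1.8, 2.2), which lies in quadrant Q1. The divergence there is about -5, negative as expected for a sink.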